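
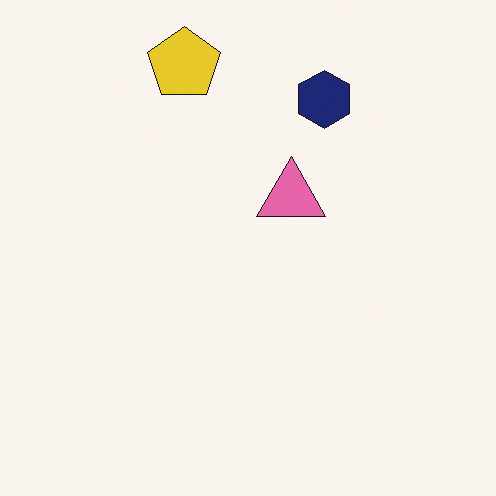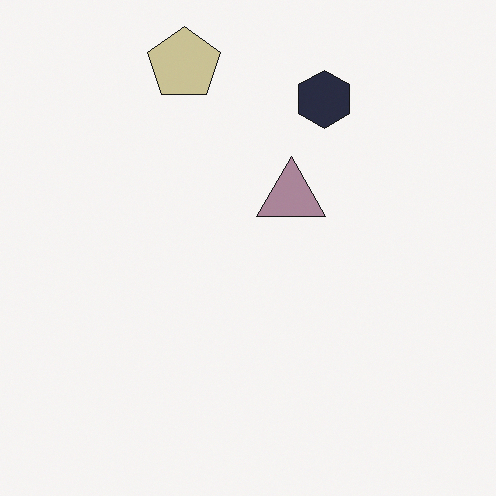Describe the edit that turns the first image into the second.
The image was heavily desaturated.

All colors are more muted and greyish — a global saturation change.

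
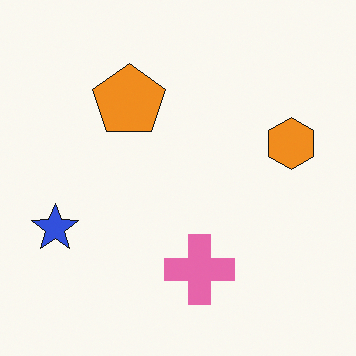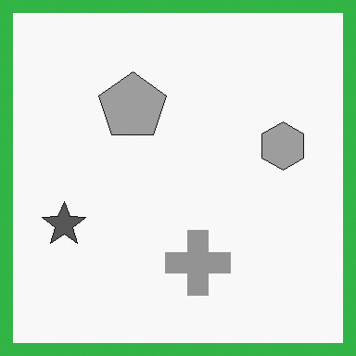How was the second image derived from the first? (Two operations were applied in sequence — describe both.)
The second image is the first converted to grayscale, then framed with a green border.

All color is removed — every shape is now a shade of grey. A solid green frame runs around the edge of the second image, with the content slightly shrunk inside it.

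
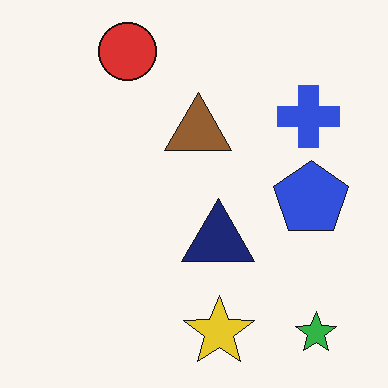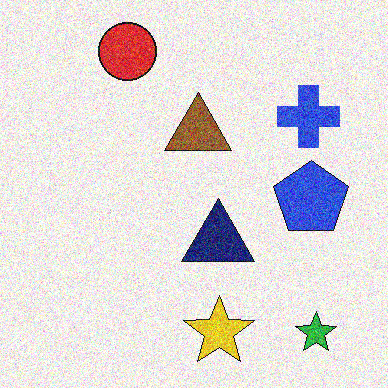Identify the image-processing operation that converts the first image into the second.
Degraded with strong gaussian noise.

Random speckle covers the whole image, including the flat background.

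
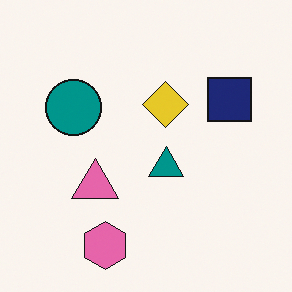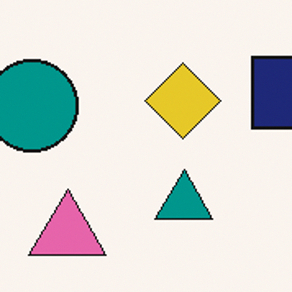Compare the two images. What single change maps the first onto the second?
The image was cropped tightly and scaled back up.

The visible shapes are larger and the field of view is narrower; shapes near the original edges may be partly or wholly outside the frame — a crop-and-rescale.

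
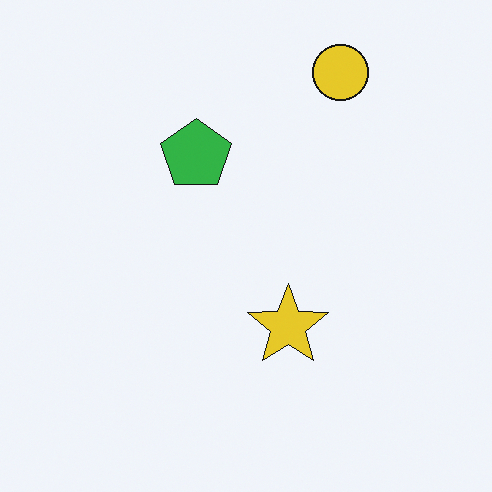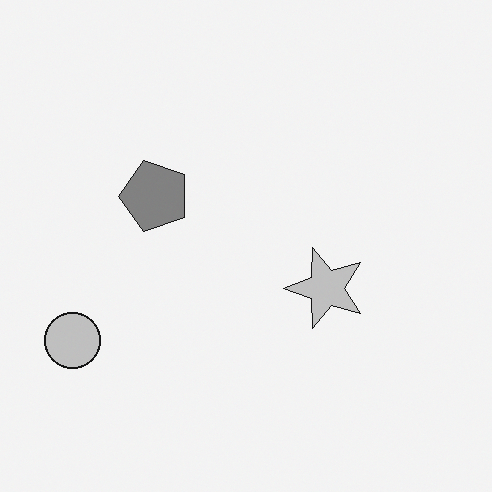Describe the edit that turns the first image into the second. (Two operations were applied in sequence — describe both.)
The second image is the first converted to grayscale, then transposed (reflected across the top-left ↔ bottom-right diagonal).

All color is removed — every shape is now a shade of grey. Shapes have swapped their row and column positions — what was in the top-right is now in the bottom-left — a diagonal reflection.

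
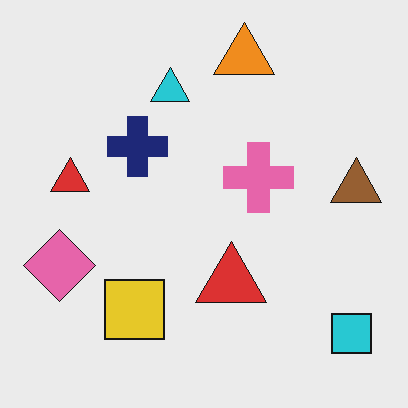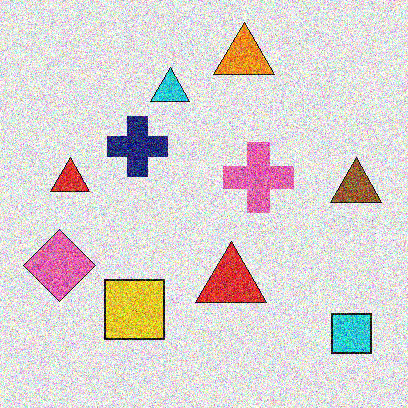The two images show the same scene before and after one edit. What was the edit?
The second image is the first degraded with heavy additive noise.

Random speckle covers the whole image, including the flat background.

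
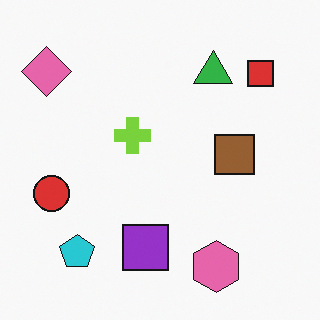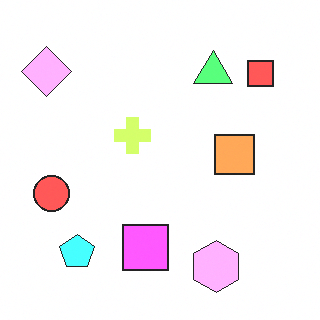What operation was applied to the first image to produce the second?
The second image is the first noticeably brightened.

Every pixel — background and shapes alike — is uniformly brightened.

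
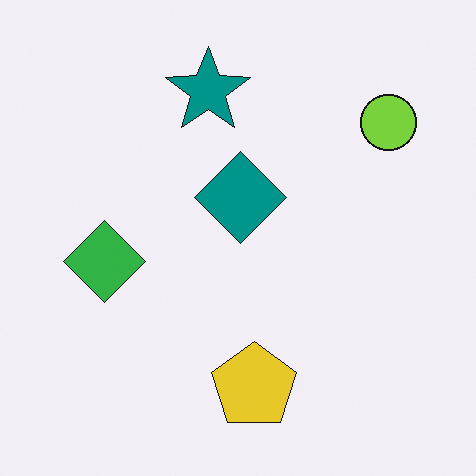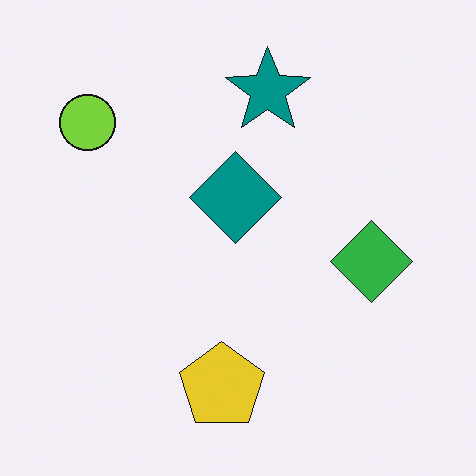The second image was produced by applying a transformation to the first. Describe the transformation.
The transformation is: flipped horizontally (left ↔ right).

The lime circle is in the top-right of the first image and the top-left of the second — shapes on opposite sides of the vertical midline have swapped in a mirror flip.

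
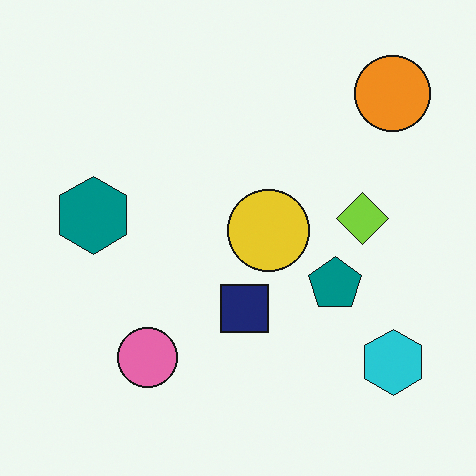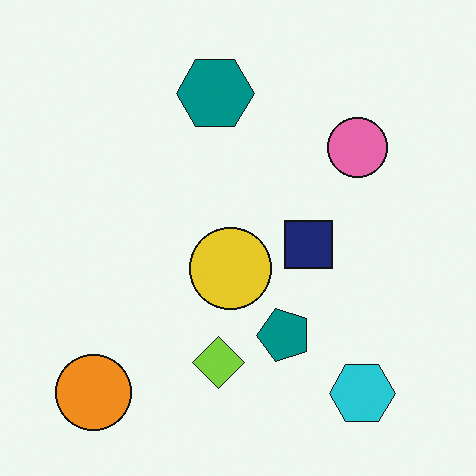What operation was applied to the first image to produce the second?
The image was transposed (reflected across the top-left ↔ bottom-right diagonal).

Shapes have swapped their row and column positions — what was in the top-right is now in the bottom-left — a diagonal reflection.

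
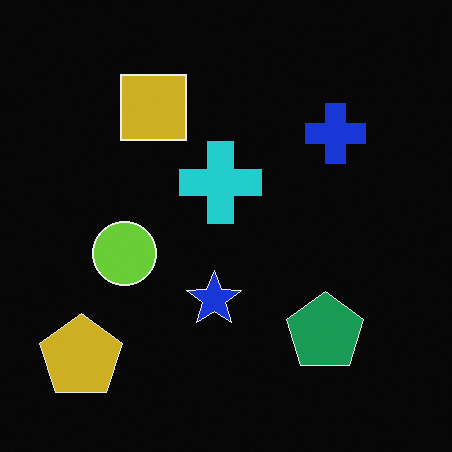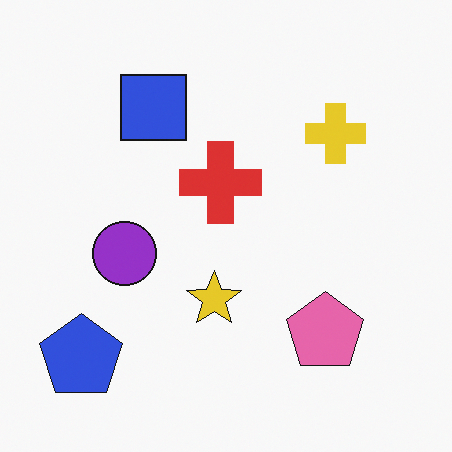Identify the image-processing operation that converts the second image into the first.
Color-inverted (negative).

The light background has become dark and every shape's color is its complement — a photographic negative.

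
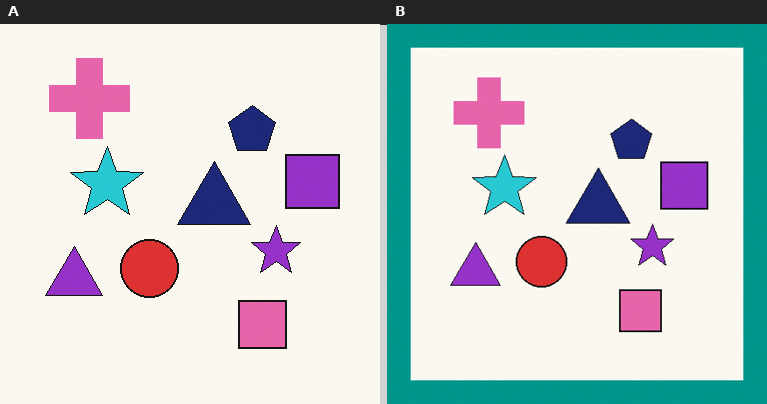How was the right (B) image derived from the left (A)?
This is the original image framed with a teal border.

A solid teal frame runs around the edge of the right (B) image, with the content slightly shrunk inside it.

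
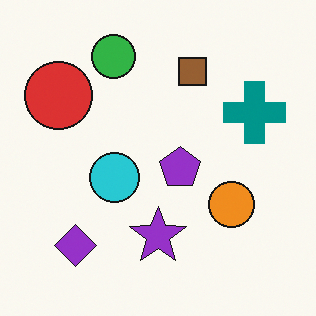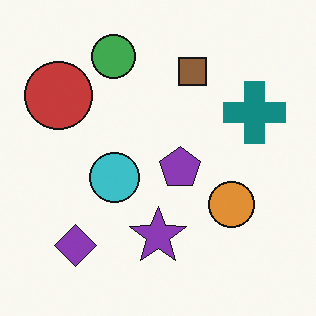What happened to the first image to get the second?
The second image is the first slightly desaturated.

All colors are more muted and greyish — a global saturation change.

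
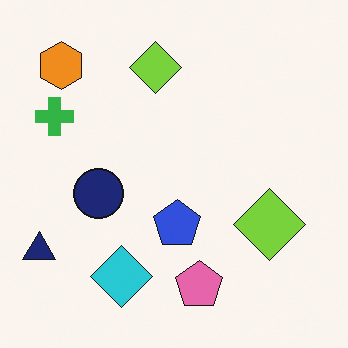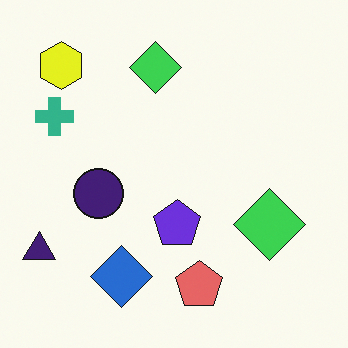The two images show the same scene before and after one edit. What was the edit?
The image was hue-shifted by a small amount.

Every shape's color has rotated by the same amount around the hue wheel — a uniform hue shift.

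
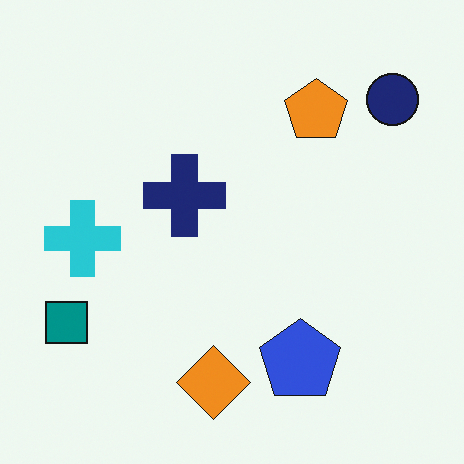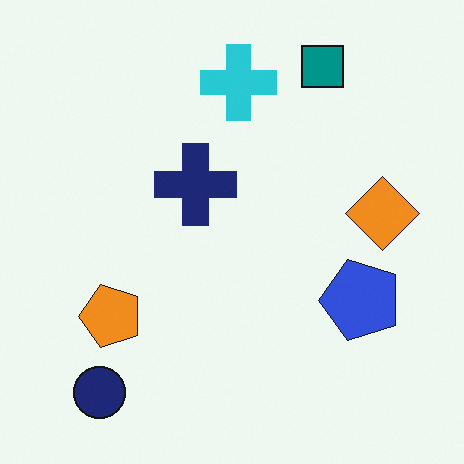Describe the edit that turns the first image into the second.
It was transposed (reflected across the top-left ↔ bottom-right diagonal).

Shapes have swapped their row and column positions — what was in the top-right is now in the bottom-left — a diagonal reflection.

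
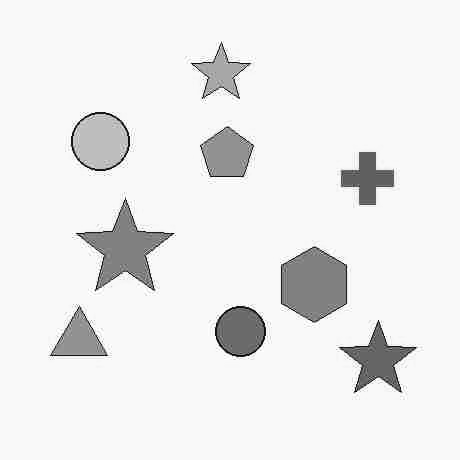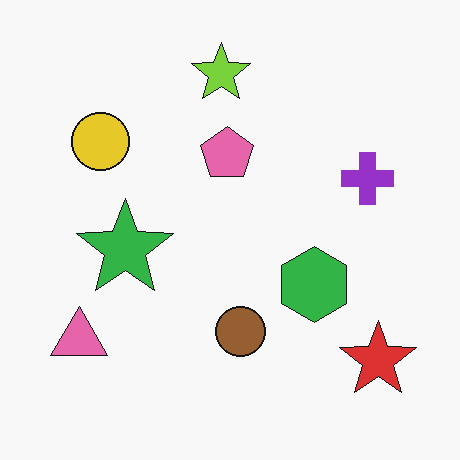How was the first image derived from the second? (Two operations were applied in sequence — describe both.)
The first image is the second heavily JPEG-compressed with obvious blocking artifacts, then converted to grayscale.

Blocky 8×8 compression artifacts appear around shape edges and the flat background shows ringing — characteristic JPEG degradation. All color is removed — every shape is now a shade of grey.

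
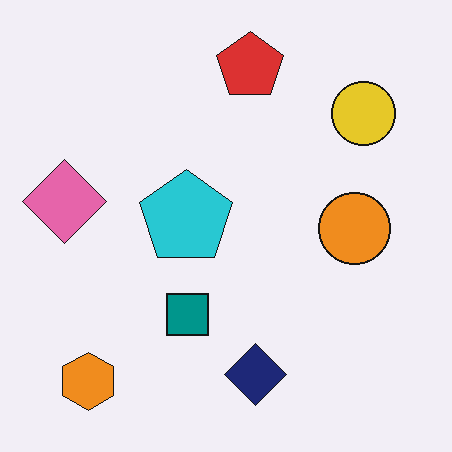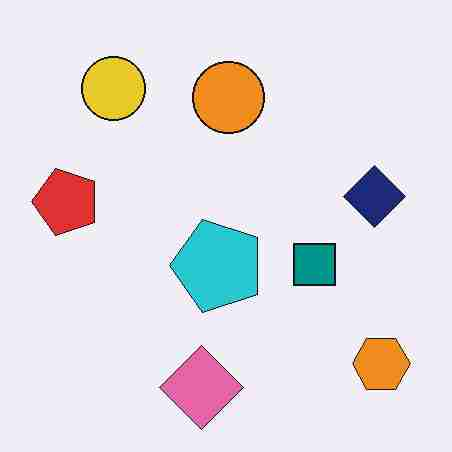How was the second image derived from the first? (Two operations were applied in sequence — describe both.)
This is the original image rotated 90° counter-clockwise, then degraded with heavy JPEG compression.

The orange hexagon sits in the bottom-left of the first image and the bottom-right of the second — consistent with a whole-image 90° counter-clockwise rotation. Blocky 8×8 compression artifacts appear around shape edges and the flat background shows ringing — characteristic JPEG degradation.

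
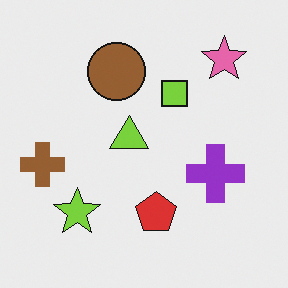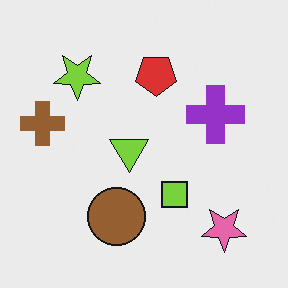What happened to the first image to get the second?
It was flipped vertically (top ↔ bottom).

The pink star is in the top-right of the first image and the bottom-right of the second — shapes on opposite sides of the horizontal midline have swapped in a mirror flip.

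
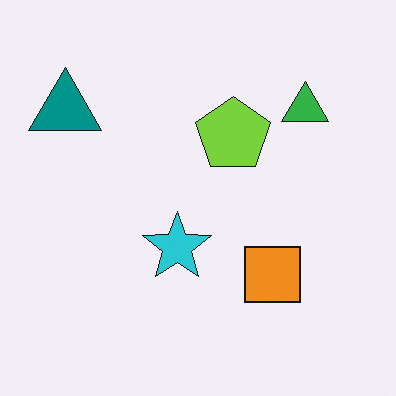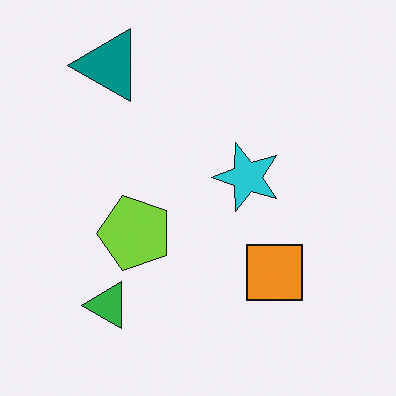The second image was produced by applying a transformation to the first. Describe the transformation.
Transposed (reflected across the top-left ↔ bottom-right diagonal).

Shapes have swapped their row and column positions — what was in the top-right is now in the bottom-left — a diagonal reflection.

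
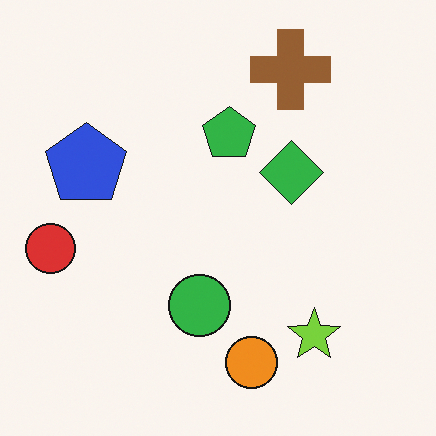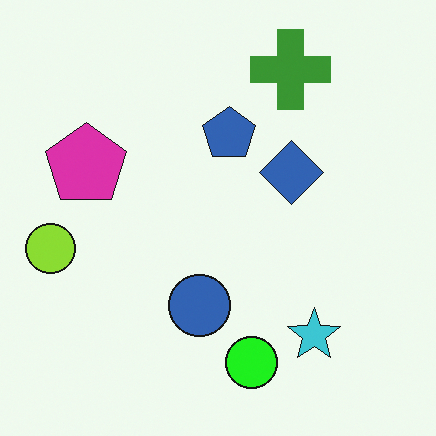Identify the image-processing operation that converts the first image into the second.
It was hue-shifted noticeably.

Every shape's color has rotated by the same amount around the hue wheel — a uniform hue shift.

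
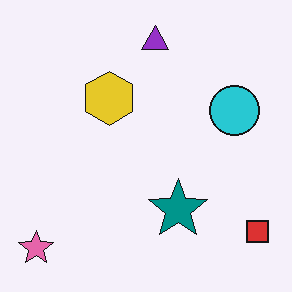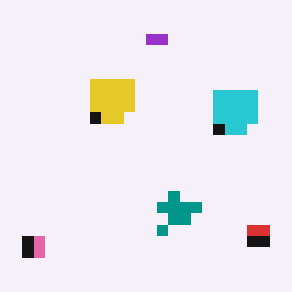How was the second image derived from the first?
It was coarsely pixelated.

Shapes are reduced to large square blocks; fine edges and outlines are lost — a downscale-then-upscale (mosaic) effect.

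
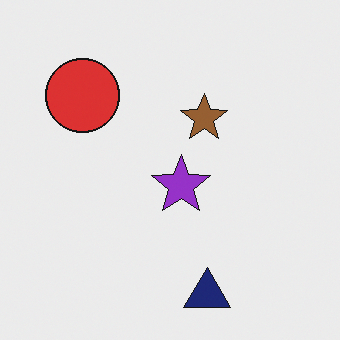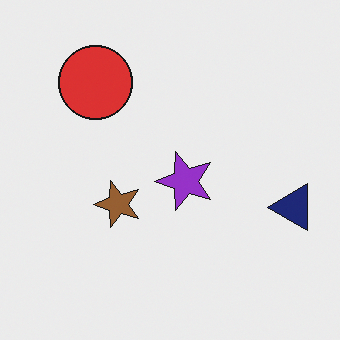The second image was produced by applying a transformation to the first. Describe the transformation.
The transformation is: transposed (reflected across the top-left ↔ bottom-right diagonal).

Shapes have swapped their row and column positions — what was in the top-right is now in the bottom-left — a diagonal reflection.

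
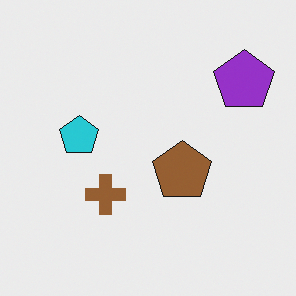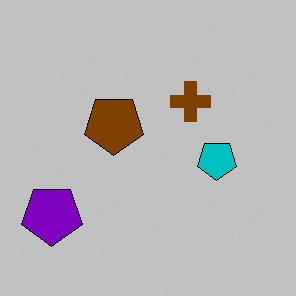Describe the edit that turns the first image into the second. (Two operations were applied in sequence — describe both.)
The image was rotated 180°, then heavily posterized to just a handful of flat colors.

The purple pentagon sits in the top-right of the first image and the bottom-left of the second — consistent with a whole-image 180° rotation. Each flat color has snapped to a coarser quantized level — most visibly, the near-white background has dropped to a flat grey.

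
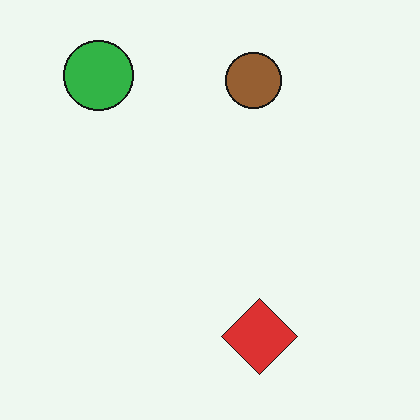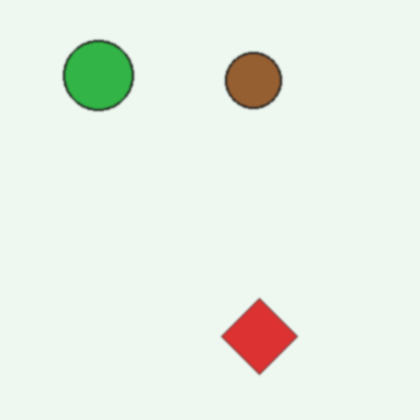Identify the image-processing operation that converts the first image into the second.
It was given a subtle gaussian blur.

Shape edges and outlines are uniformly softened across the whole image.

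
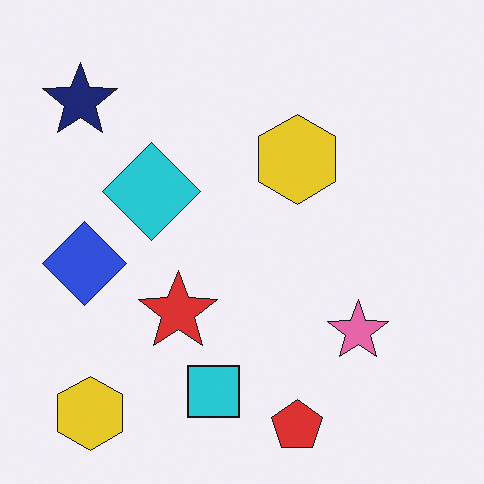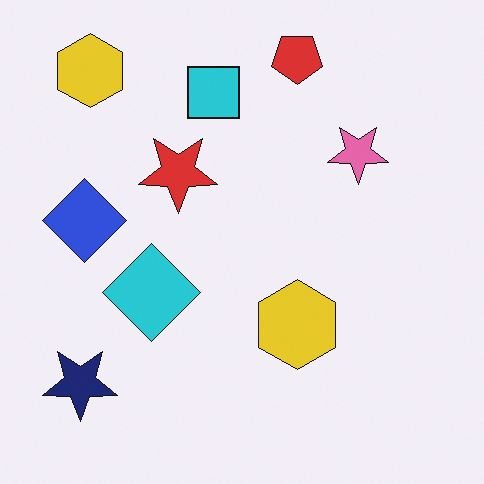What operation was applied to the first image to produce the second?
It was flipped vertically (top ↔ bottom).

The red pentagon is in the bottom of the first image and the top of the second — shapes on opposite sides of the horizontal midline have swapped in a mirror flip.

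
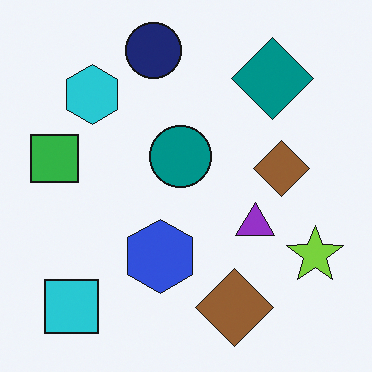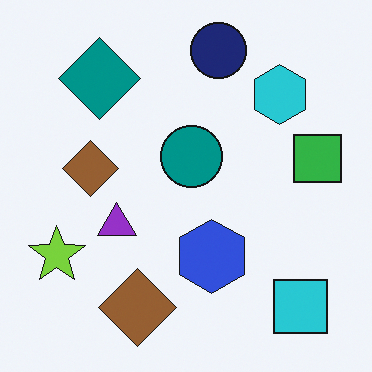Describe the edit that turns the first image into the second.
The transformation is: flipped horizontally (left ↔ right).

The green square is in the left of the first image and the right of the second — shapes on opposite sides of the vertical midline have swapped in a mirror flip.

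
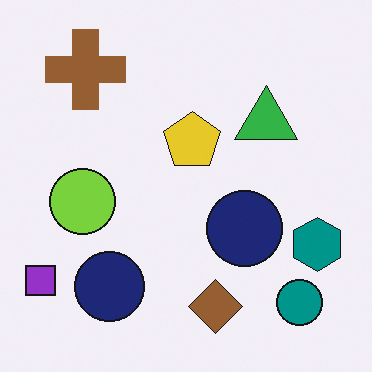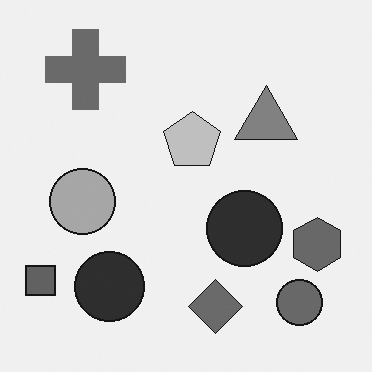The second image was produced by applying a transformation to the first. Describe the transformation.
The transformation is: converted to grayscale.

All color is removed — every shape is now a shade of grey.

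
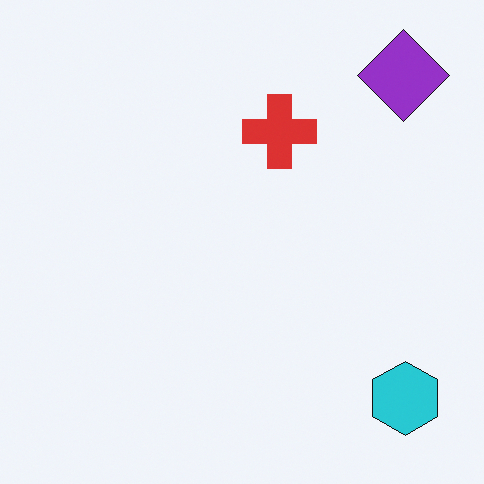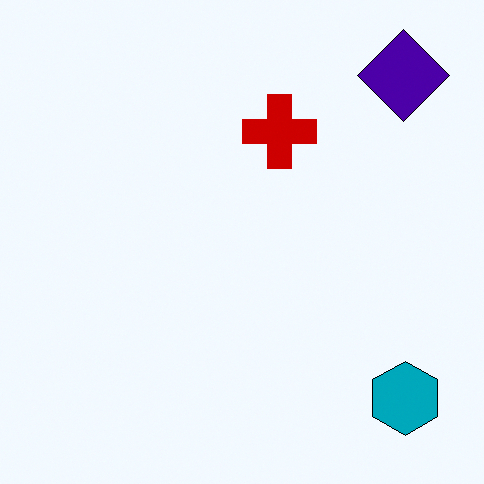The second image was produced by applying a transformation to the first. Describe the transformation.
The transformation is: boosted in contrast.

Tones are pushed away from mid-grey across the whole image — a global contrast change.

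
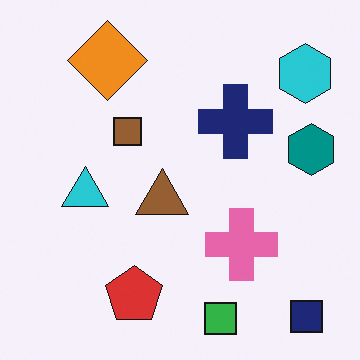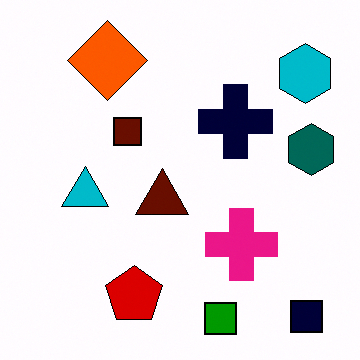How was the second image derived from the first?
The transformation is: given much higher contrast.

Tones are pushed away from mid-grey across the whole image — a global contrast change.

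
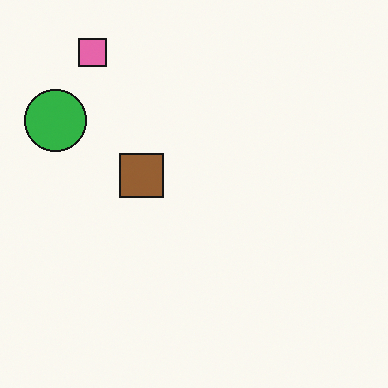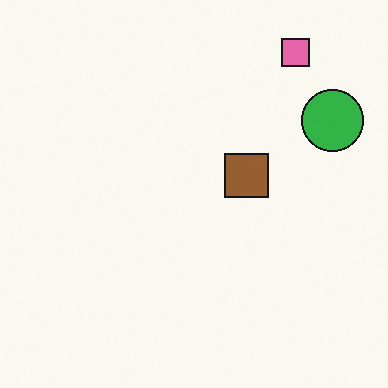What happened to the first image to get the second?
This is the original image flipped horizontally (left ↔ right).

The green circle is in the top-left of the first image and the top-right of the second — shapes on opposite sides of the vertical midline have swapped in a mirror flip.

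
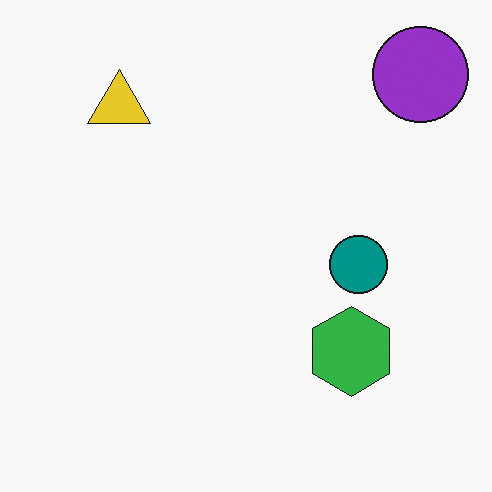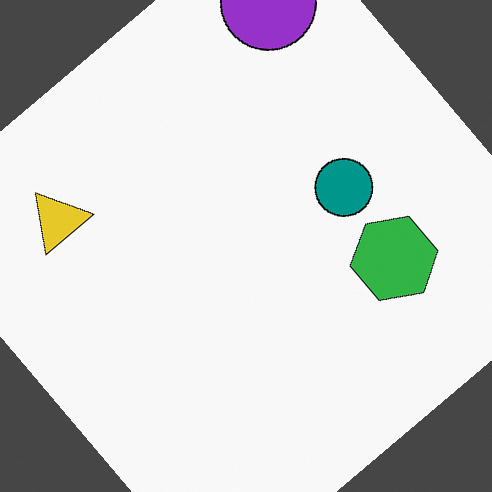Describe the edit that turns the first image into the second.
This is the original image rotated counter-clockwise by a large amount — several tens of degrees.

Every shape is tilted by the same angle and the image corners show triangular fill wedges — a whole-image rotation by a non-right angle.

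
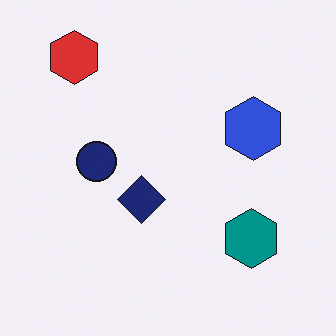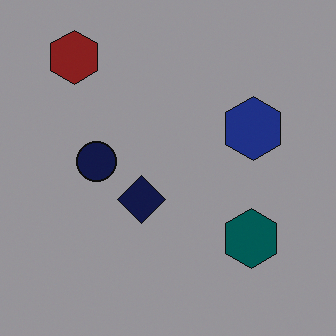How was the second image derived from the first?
It was substantially darkened.

Every pixel — background and shapes alike — is uniformly darkened.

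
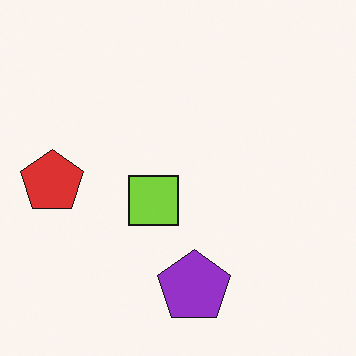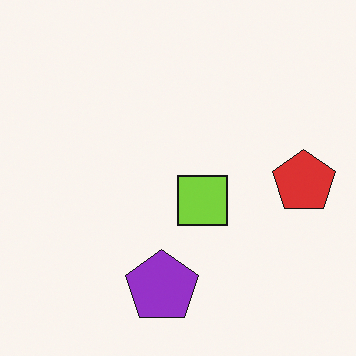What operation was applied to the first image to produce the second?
Flipped horizontally (left ↔ right).

The red pentagon is in the left of the first image and the right of the second — shapes on opposite sides of the vertical midline have swapped in a mirror flip.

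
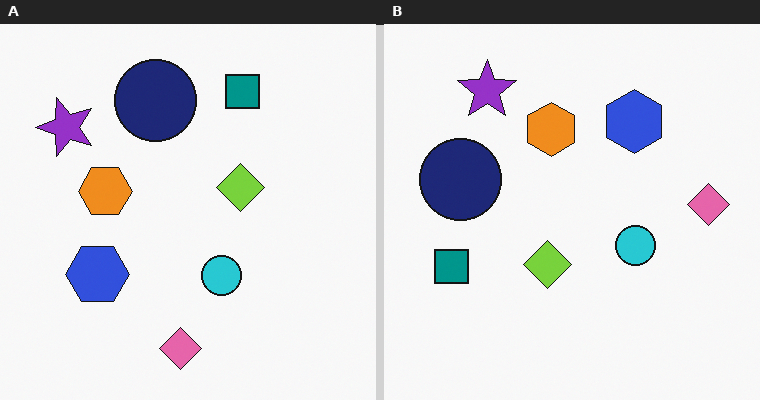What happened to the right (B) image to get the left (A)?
The transformation is: transposed (reflected across the top-left ↔ bottom-right diagonal).

Shapes have swapped their row and column positions — what was in the top-right is now in the bottom-left — a diagonal reflection.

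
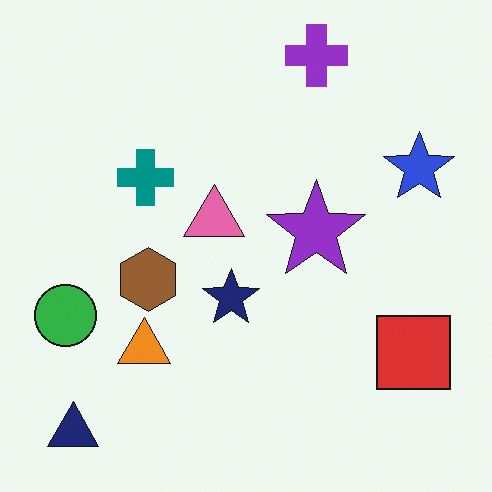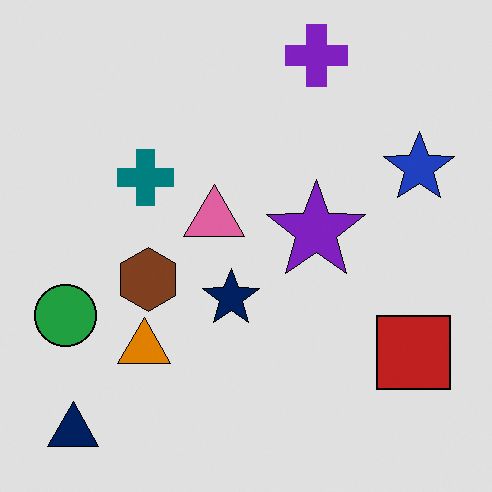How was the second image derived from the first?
It was moderately posterized.

Each flat color has snapped to a coarser quantized level — most visibly, the near-white background has dropped to a flat grey.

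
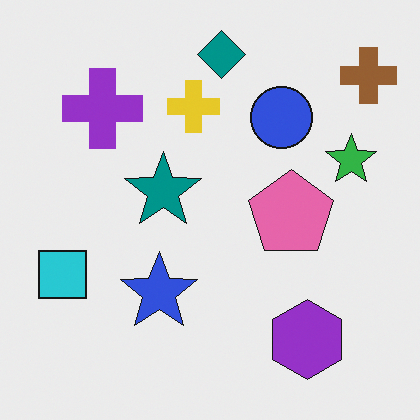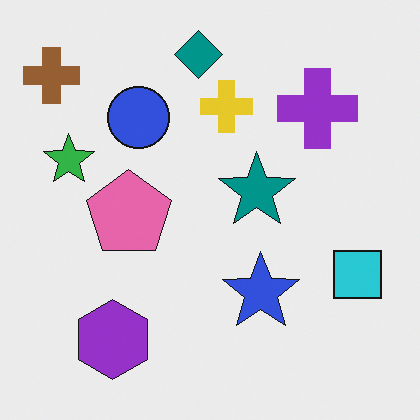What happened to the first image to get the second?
The second image is the first flipped horizontally (left ↔ right).

The brown cross is in the top-right of the first image and the top-left of the second — shapes on opposite sides of the vertical midline have swapped in a mirror flip.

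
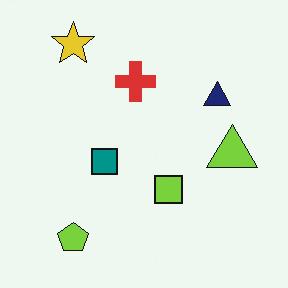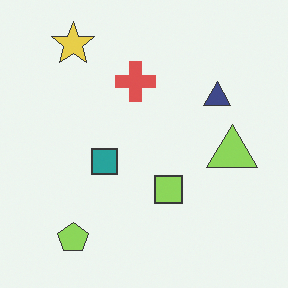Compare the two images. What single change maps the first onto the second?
Given slightly reduced contrast.

Tones are pushed toward mid-grey across the whole image — a global contrast change.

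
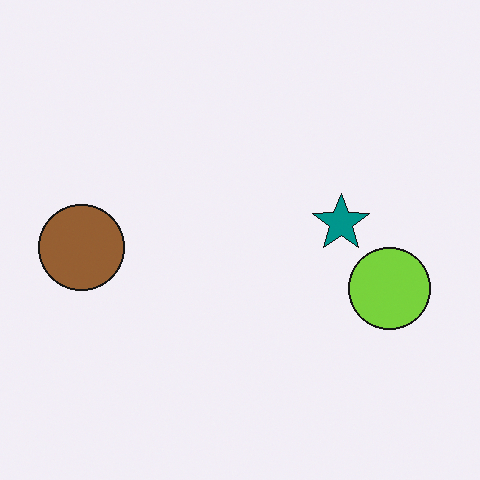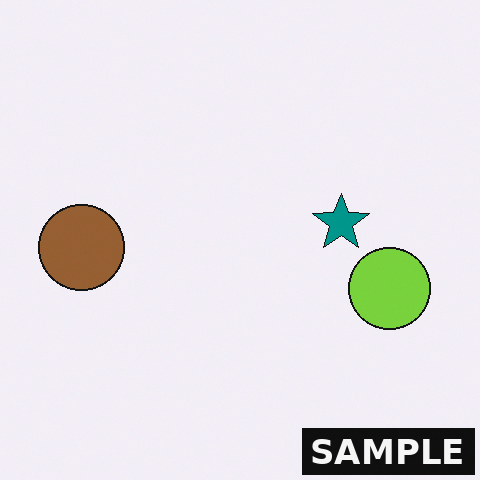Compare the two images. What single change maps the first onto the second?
The image was watermarked with the text "SAMPLE" in the lower-right corner.

A dark label reading "SAMPLE" appears in the lower-right corner.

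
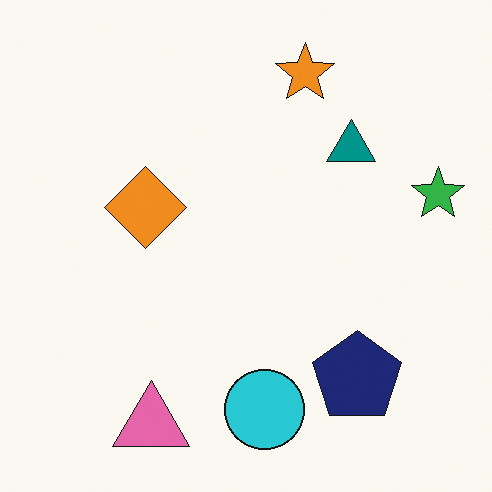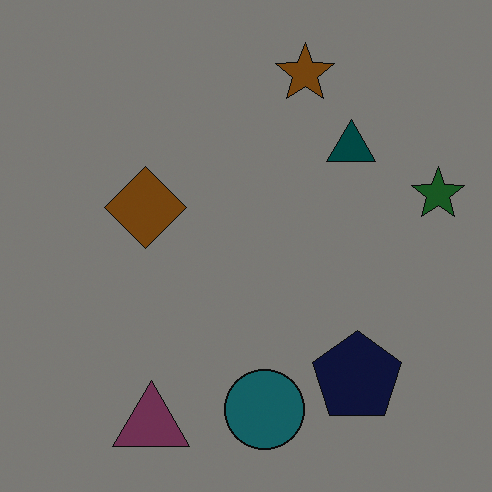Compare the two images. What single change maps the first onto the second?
The second image is the first darkened a lot.

Every pixel — background and shapes alike — is uniformly darkened.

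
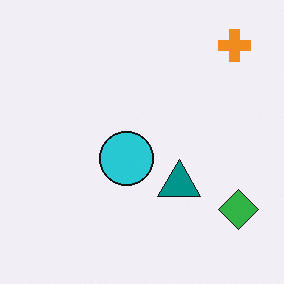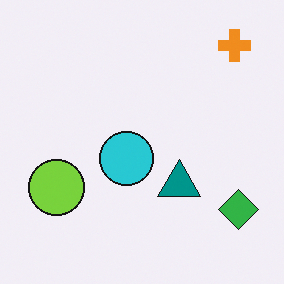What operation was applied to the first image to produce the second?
Overlaid with an additional lime circle.

A lime circle appears in the second image that is absent from the first.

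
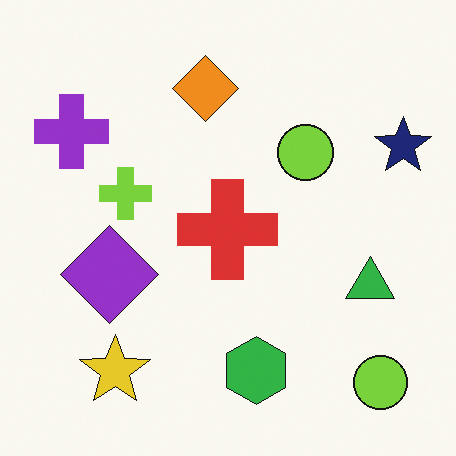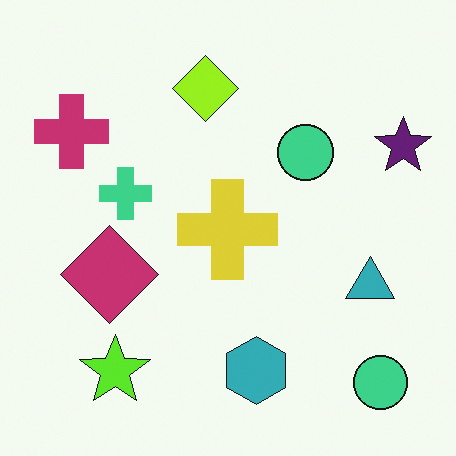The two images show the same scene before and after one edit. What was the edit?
It was hue-shifted slightly.

Every shape's color has rotated by the same amount around the hue wheel — a uniform hue shift.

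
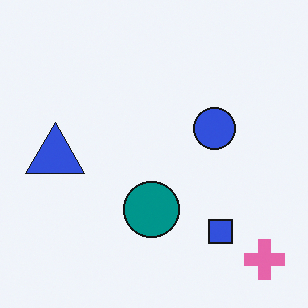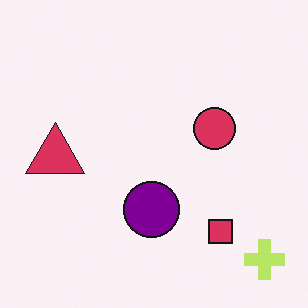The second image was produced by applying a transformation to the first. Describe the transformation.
Hue-shifted noticeably.

Every shape's color has rotated by the same amount around the hue wheel — a uniform hue shift.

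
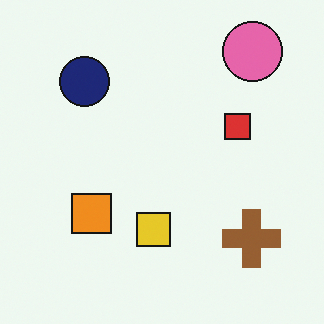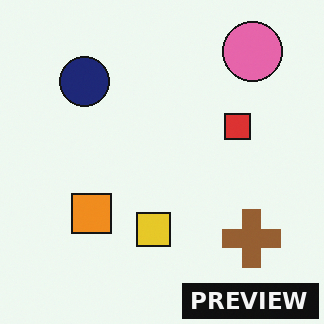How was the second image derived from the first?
The second image is the first watermarked with the text "PREVIEW" in the lower-right corner.

A dark label reading "PREVIEW" appears in the lower-right corner.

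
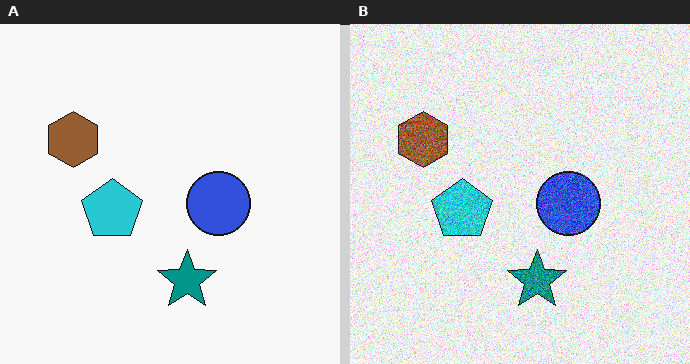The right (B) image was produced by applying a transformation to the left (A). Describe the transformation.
This is the original image degraded with heavy additive noise.

Random speckle covers the whole image, including the flat background.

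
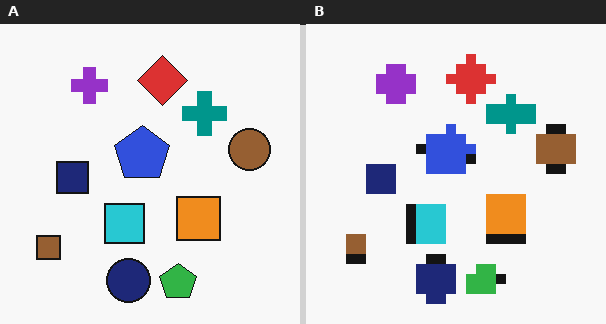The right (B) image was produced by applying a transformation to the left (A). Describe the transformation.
The right (B) image is the left (A) coarsely pixelated.

Shapes are reduced to large square blocks; fine edges and outlines are lost — a downscale-then-upscale (mosaic) effect.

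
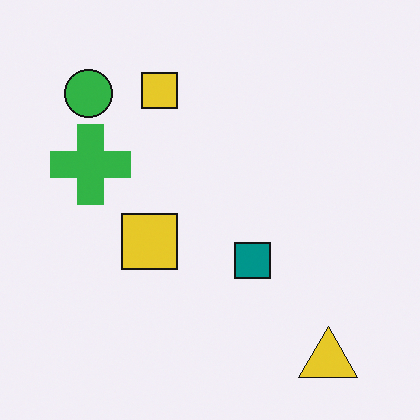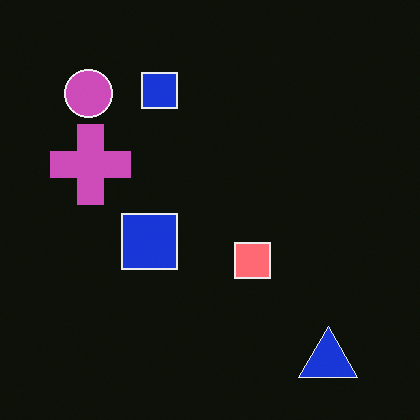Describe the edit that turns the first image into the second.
The transformation is: color-inverted (negative).

The light background has become dark and every shape's color is its complement — a photographic negative.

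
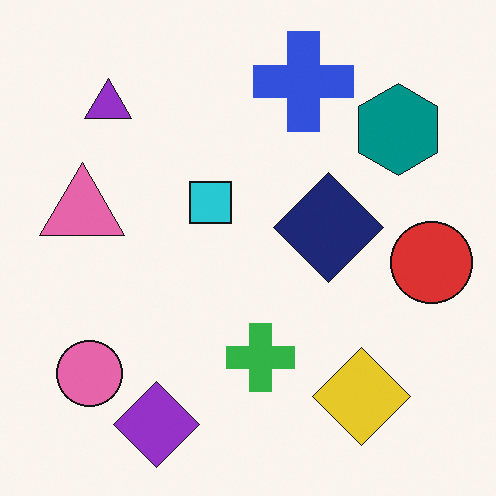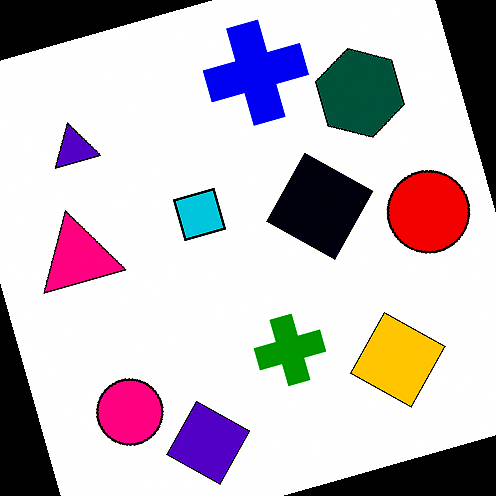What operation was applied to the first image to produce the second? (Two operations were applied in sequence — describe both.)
The image was rotated counter-clockwise by a moderate amount, then boosted in contrast.

Every shape is tilted by the same angle and the image corners show triangular fill wedges — a whole-image rotation by a non-right angle. Tones are pushed away from mid-grey across the whole image — a global contrast change.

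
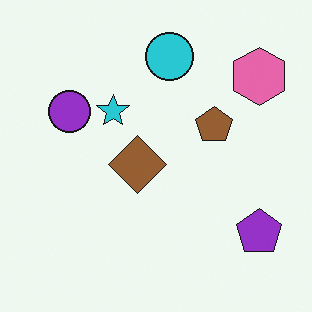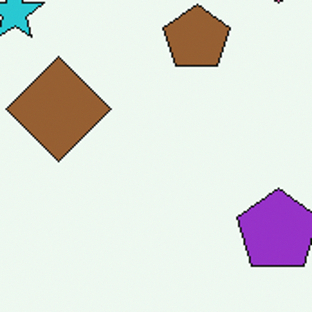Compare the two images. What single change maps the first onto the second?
The transformation is: cropped tightly and scaled back up.

The visible shapes are larger and the field of view is narrower; shapes near the original edges may be partly or wholly outside the frame — a crop-and-rescale.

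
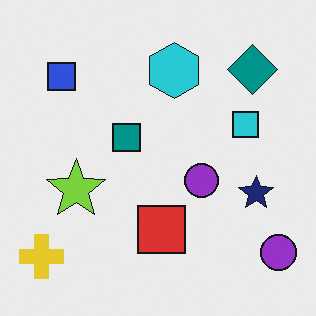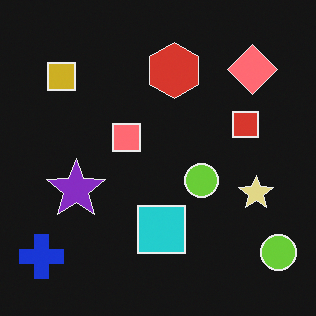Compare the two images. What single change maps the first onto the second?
Color-inverted (negative).

The light background has become dark and every shape's color is its complement — a photographic negative.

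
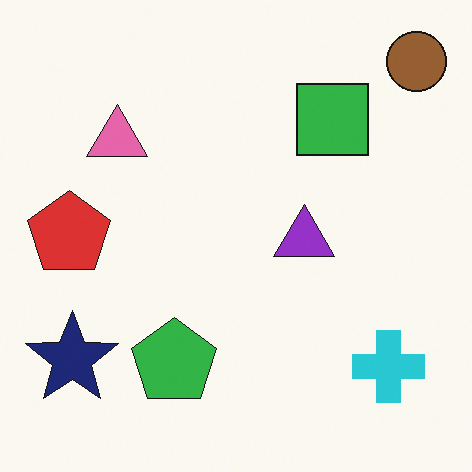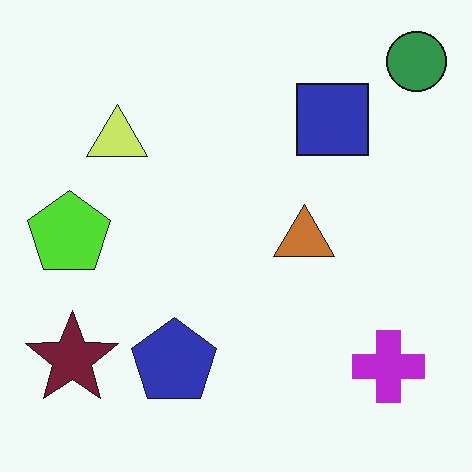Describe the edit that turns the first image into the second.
This is the original image hue-shifted through roughly a third of the color wheel.

Every shape's color has rotated by the same amount around the hue wheel — a uniform hue shift.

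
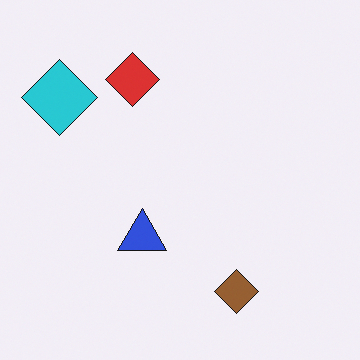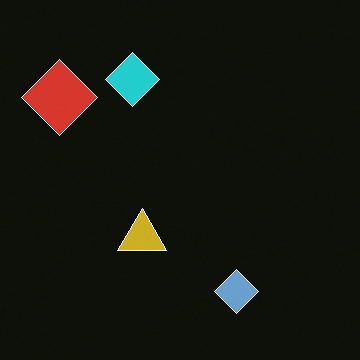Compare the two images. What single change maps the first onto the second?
Color-inverted (negative).

The light background has become dark and every shape's color is its complement — a photographic negative.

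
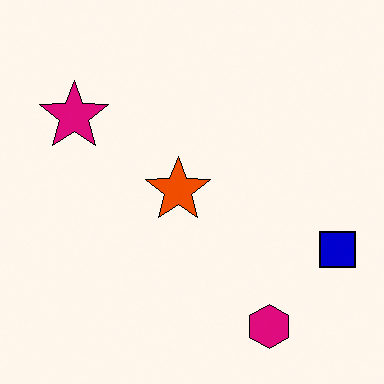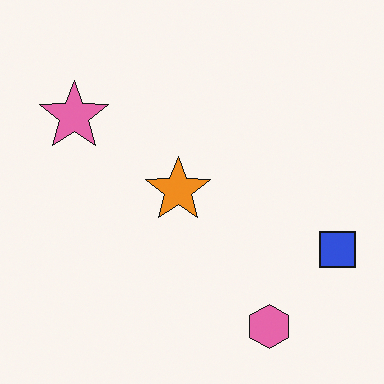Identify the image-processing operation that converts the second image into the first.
The image was given much higher contrast.

Tones are pushed away from mid-grey across the whole image — a global contrast change.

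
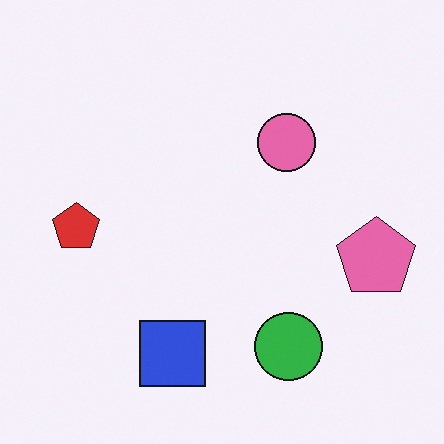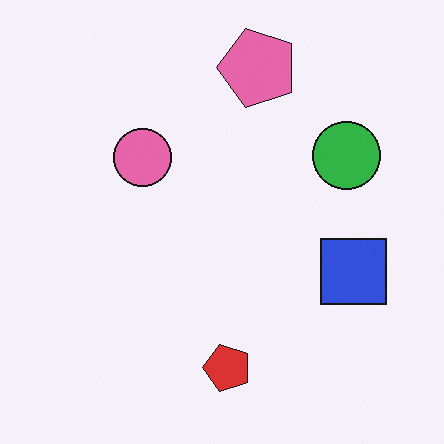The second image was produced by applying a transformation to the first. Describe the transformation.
Rotated 90° counter-clockwise.

The pink pentagon sits in the right of the first image and the top of the second — consistent with a whole-image 90° counter-clockwise rotation.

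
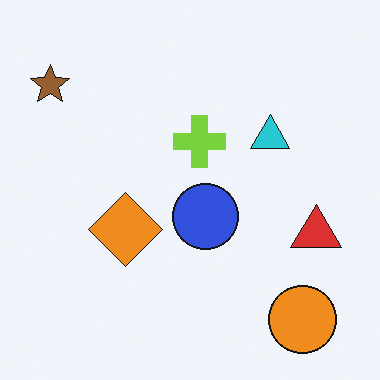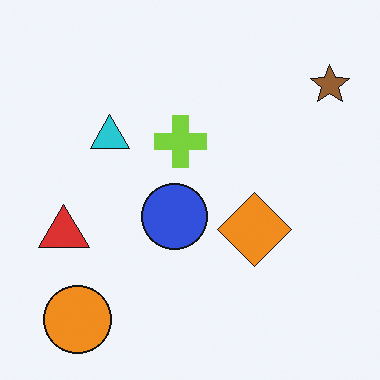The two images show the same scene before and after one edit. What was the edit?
It was flipped horizontally (left ↔ right).

The brown star is in the top-left of the first image and the top-right of the second — shapes on opposite sides of the vertical midline have swapped in a mirror flip.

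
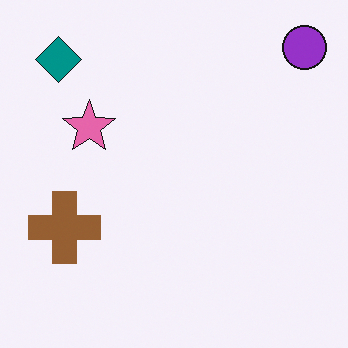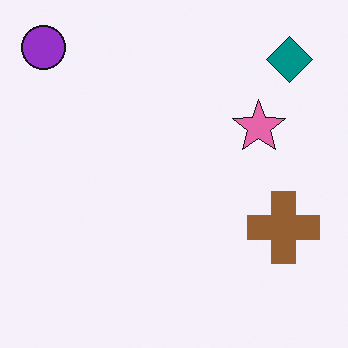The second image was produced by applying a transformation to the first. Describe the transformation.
The transformation is: flipped horizontally (left ↔ right).

The purple circle is in the top-right of the first image and the top-left of the second — shapes on opposite sides of the vertical midline have swapped in a mirror flip.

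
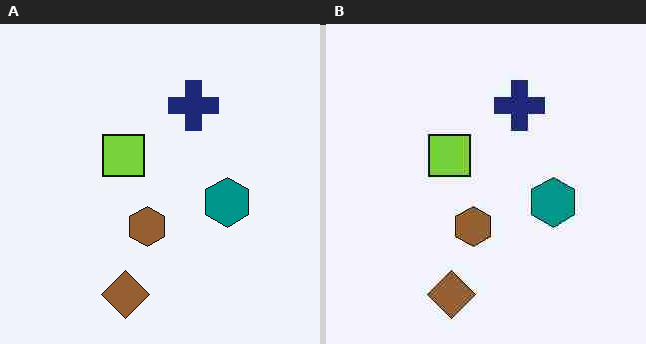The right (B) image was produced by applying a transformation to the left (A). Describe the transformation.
It was degraded with heavy JPEG compression.

Blocky 8×8 compression artifacts appear around shape edges and the flat background shows ringing — characteristic JPEG degradation.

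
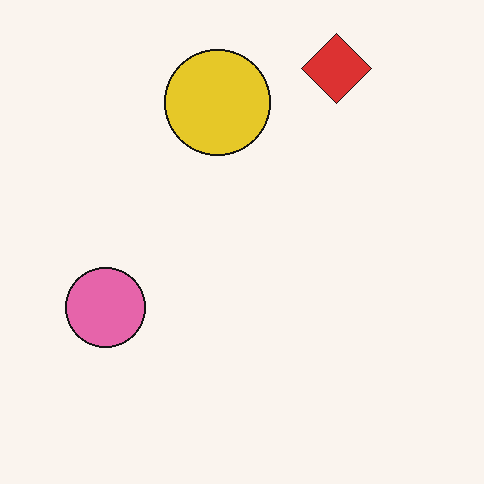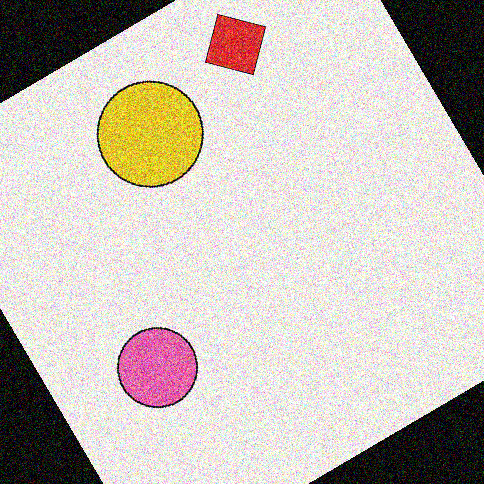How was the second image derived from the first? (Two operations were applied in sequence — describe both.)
It was rotated counter-clockwise by a large amount — several tens of degrees, then degraded with heavy additive noise.

Every shape is tilted by the same angle and the image corners show triangular fill wedges — a whole-image rotation by a non-right angle. Random speckle covers the whole image, including the flat background.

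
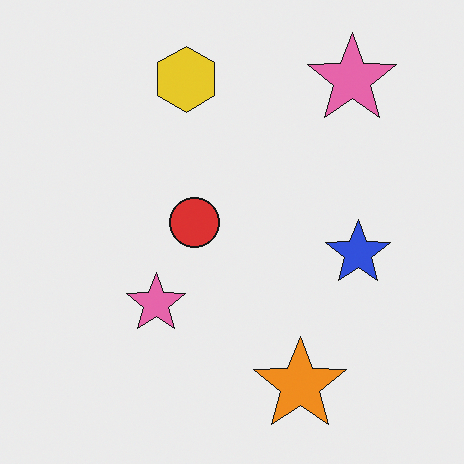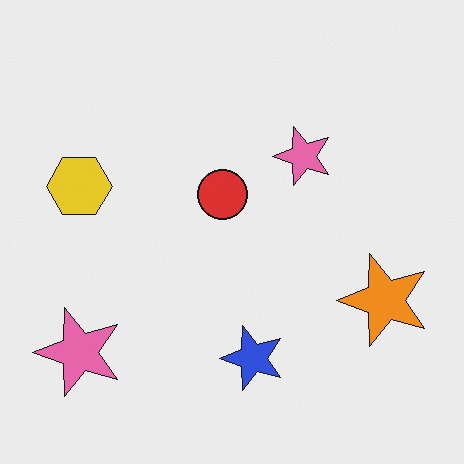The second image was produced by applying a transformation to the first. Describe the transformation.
It was transposed (reflected across the top-left ↔ bottom-right diagonal).

Shapes have swapped their row and column positions — what was in the top-right is now in the bottom-left — a diagonal reflection.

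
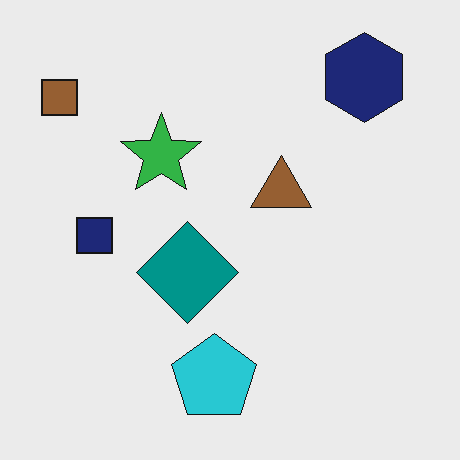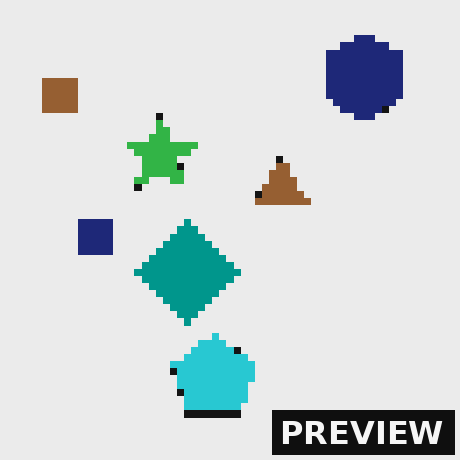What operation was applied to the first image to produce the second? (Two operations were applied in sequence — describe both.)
The image was pixelated into visible square blocks, then watermarked with the text "PREVIEW" in the lower-right corner.

Shapes are reduced to large square blocks; fine edges and outlines are lost — a downscale-then-upscale (mosaic) effect. A dark label reading "PREVIEW" appears in the lower-right corner.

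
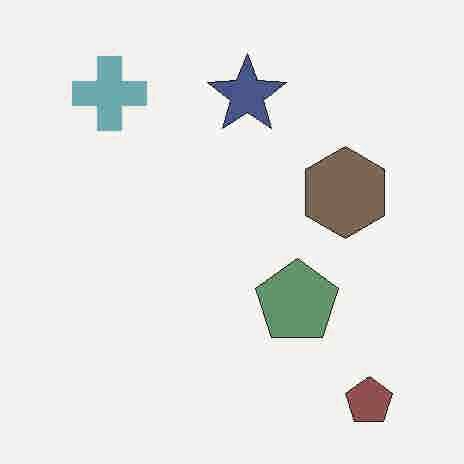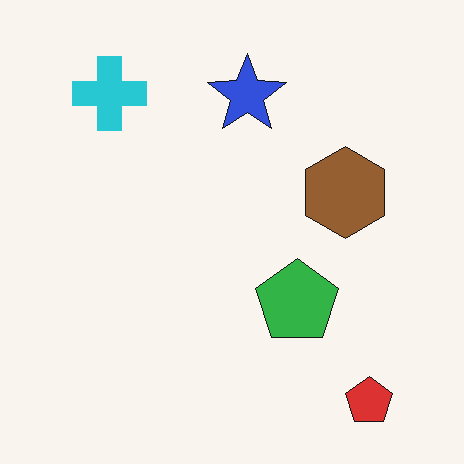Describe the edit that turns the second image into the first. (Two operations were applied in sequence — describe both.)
The transformation is: degraded with heavy JPEG compression, then heavily desaturated.

Blocky 8×8 compression artifacts appear around shape edges and the flat background shows ringing — characteristic JPEG degradation. All colors are more muted and greyish — a global saturation change.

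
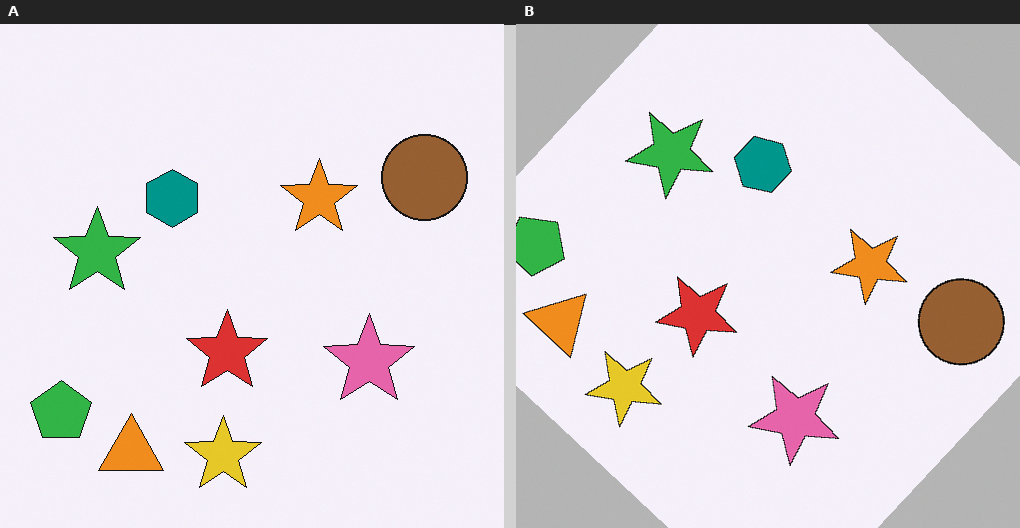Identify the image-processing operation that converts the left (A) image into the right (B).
The image was rotated clockwise by a large amount — several tens of degrees.

Every shape is tilted by the same angle and the image corners show triangular fill wedges — a whole-image rotation by a non-right angle.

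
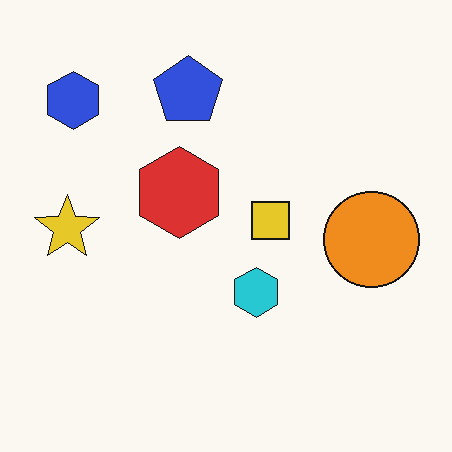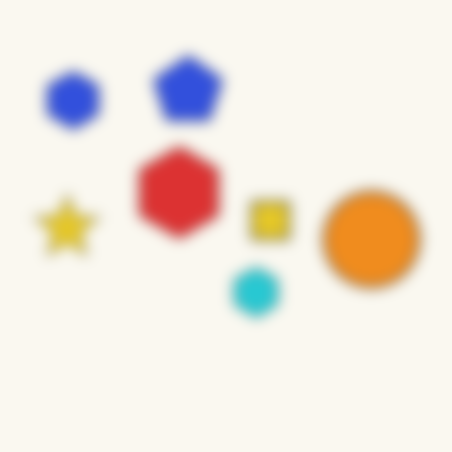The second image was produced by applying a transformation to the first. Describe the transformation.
The second image is the first strongly gaussian-blurred.

Shape edges and outlines are uniformly softened across the whole image.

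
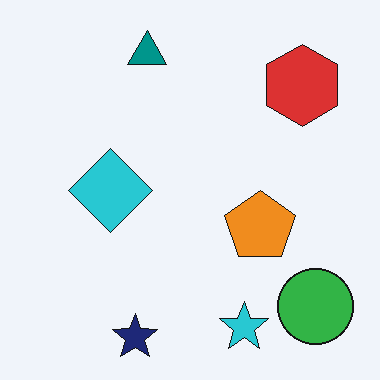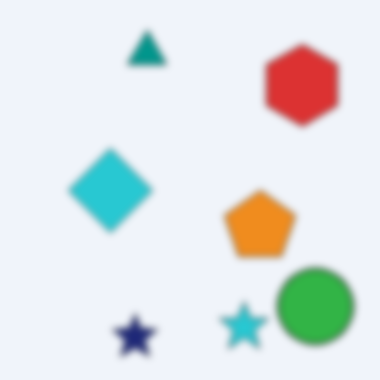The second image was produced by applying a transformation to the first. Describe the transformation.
It was moderately blurred.

Shape edges and outlines are uniformly softened across the whole image.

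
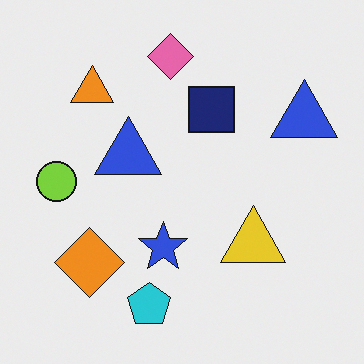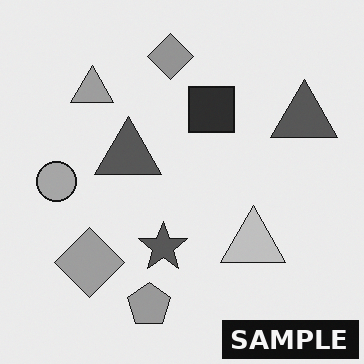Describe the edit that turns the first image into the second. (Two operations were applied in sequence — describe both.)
Converted to grayscale, then watermarked with the text "SAMPLE" in the lower-right corner.

All color is removed — every shape is now a shade of grey. A dark label reading "SAMPLE" appears in the lower-right corner.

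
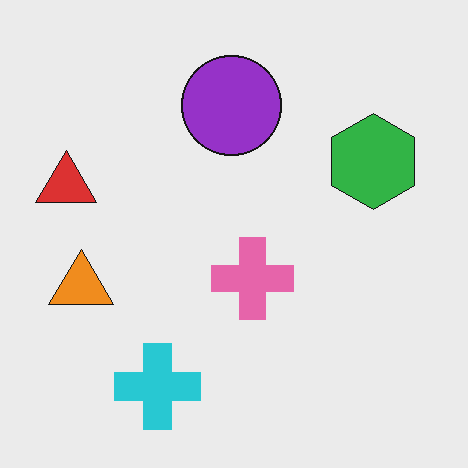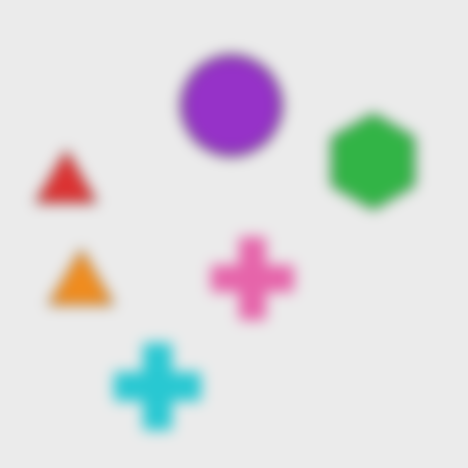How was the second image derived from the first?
The transformation is: heavily blurred.

Shape edges and outlines are uniformly softened across the whole image.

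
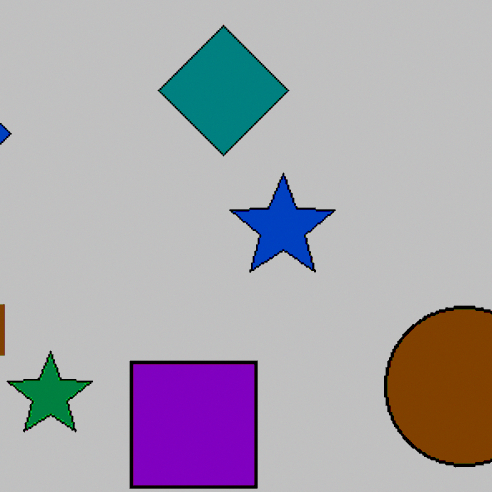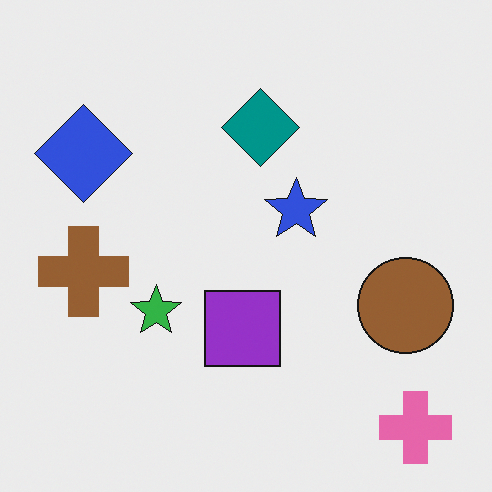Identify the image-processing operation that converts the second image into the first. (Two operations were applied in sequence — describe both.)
This is the original image cropped tightly and scaled back up, then heavily posterized to just a handful of flat colors.

The visible shapes are larger and the field of view is narrower; shapes near the original edges may be partly or wholly outside the frame — a crop-and-rescale. Each flat color has snapped to a coarser quantized level — most visibly, the near-white background has dropped to a flat grey.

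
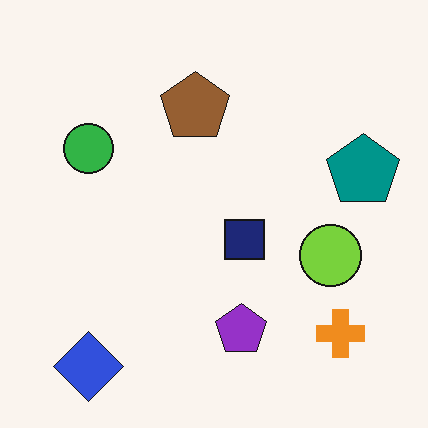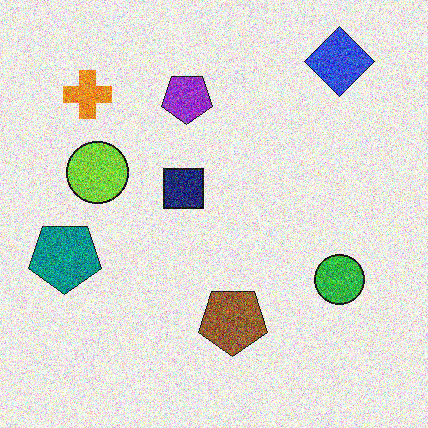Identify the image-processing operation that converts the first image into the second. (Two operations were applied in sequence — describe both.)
The image was rotated 180°, then degraded with heavy additive noise.

The blue diamond sits in the bottom-left of the first image and the top-right of the second — consistent with a whole-image 180° rotation. Random speckle covers the whole image, including the flat background.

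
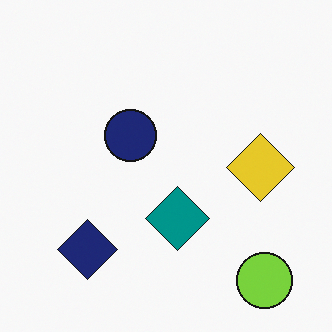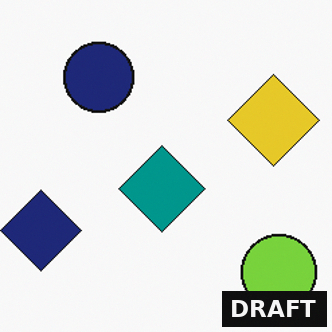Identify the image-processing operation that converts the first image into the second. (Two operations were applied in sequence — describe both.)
It was cropped slightly and scaled back up, then watermarked with the text "DRAFT" in the lower-right corner.

The visible shapes are larger and the field of view is narrower; shapes near the original edges may be partly or wholly outside the frame — a crop-and-rescale. A dark label reading "DRAFT" appears in the lower-right corner.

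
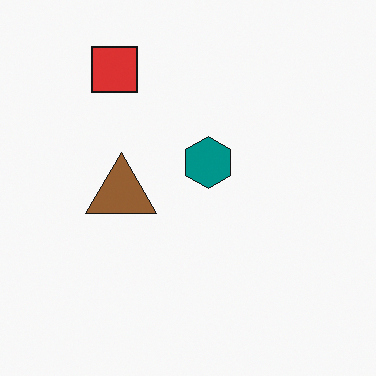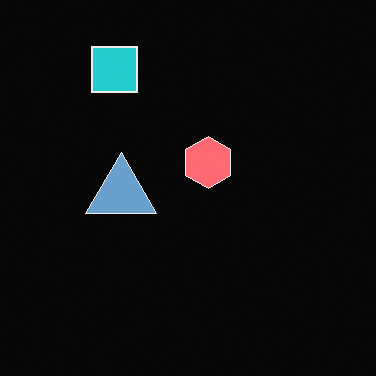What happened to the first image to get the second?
The transformation is: color-inverted (negative).

The light background has become dark and every shape's color is its complement — a photographic negative.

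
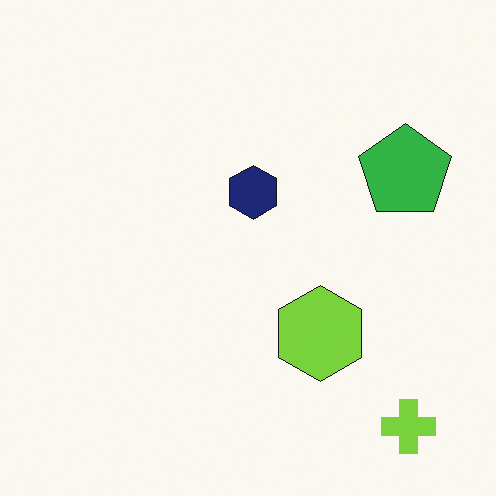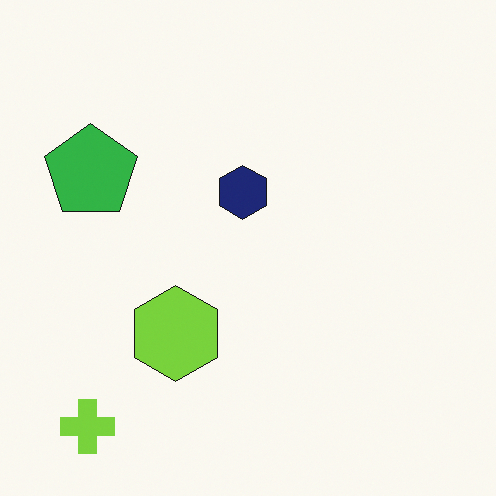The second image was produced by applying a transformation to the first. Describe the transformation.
The second image is the first flipped horizontally (left ↔ right).

The lime cross is in the bottom-right of the first image and the bottom-left of the second — shapes on opposite sides of the vertical midline have swapped in a mirror flip.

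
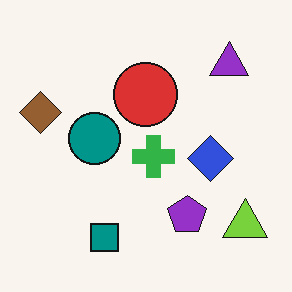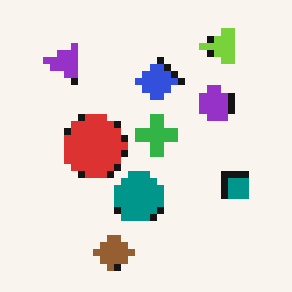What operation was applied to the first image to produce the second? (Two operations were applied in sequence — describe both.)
The second image is the first rotated 90° counter-clockwise, then moderately pixelated.

The lime triangle sits in the bottom-right of the first image and the top-right of the second — consistent with a whole-image 90° counter-clockwise rotation. Shapes are reduced to large square blocks; fine edges and outlines are lost — a downscale-then-upscale (mosaic) effect.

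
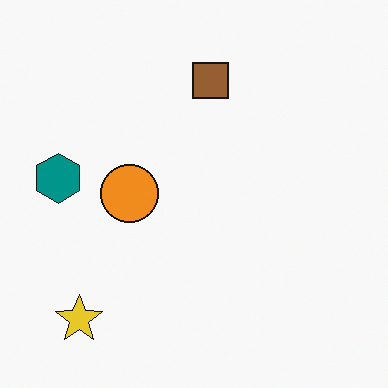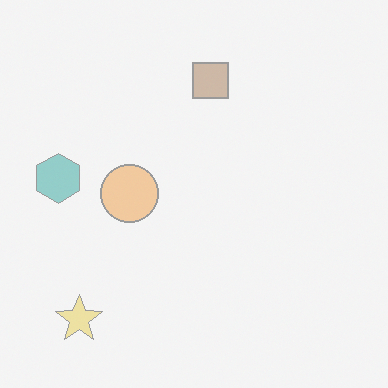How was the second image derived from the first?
It was given much lower contrast.

Tones are pushed toward mid-grey across the whole image — a global contrast change.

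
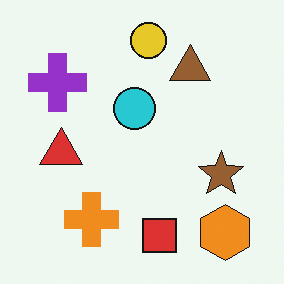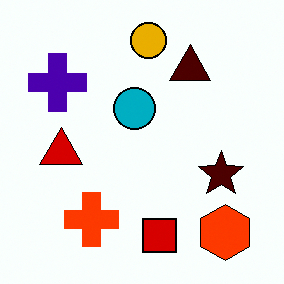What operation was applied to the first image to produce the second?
The transformation is: given much higher contrast.

Tones are pushed away from mid-grey across the whole image — a global contrast change.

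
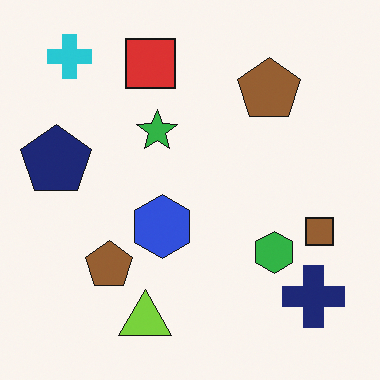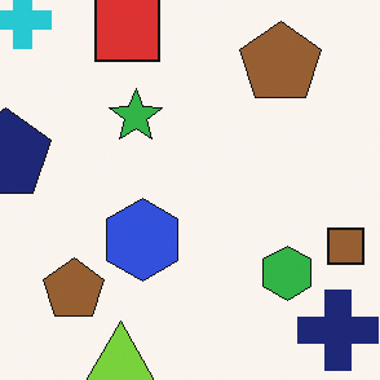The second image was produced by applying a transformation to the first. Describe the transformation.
The image was cropped to a modestly smaller region and rescaled.

The visible shapes are larger and the field of view is narrower; shapes near the original edges may be partly or wholly outside the frame — a crop-and-rescale.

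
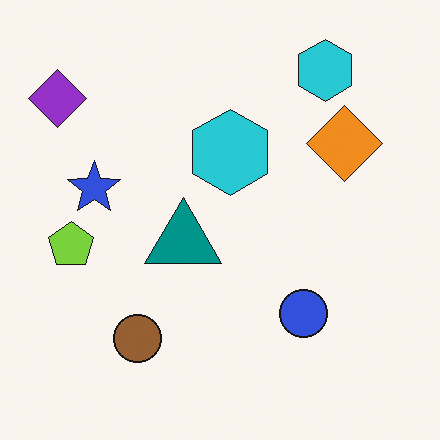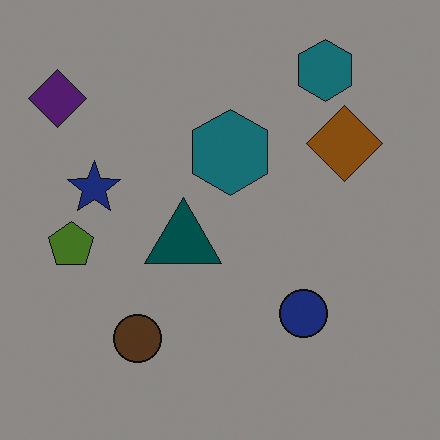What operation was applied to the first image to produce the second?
It was darkened a lot.

Every pixel — background and shapes alike — is uniformly darkened.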